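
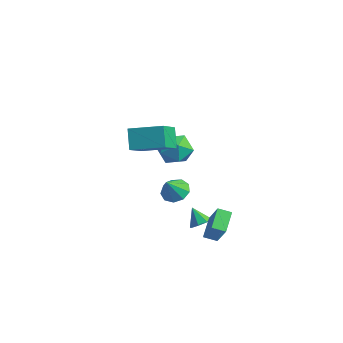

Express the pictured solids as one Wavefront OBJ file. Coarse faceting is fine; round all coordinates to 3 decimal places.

v 3.218 -0.893 -1.807
v 2.473 0.091 -1.126
v 2.226 -0.675 -3.207
v 1.481 0.31 -2.527
v 3.719 -0.33 -2.073
v 2.974 0.655 -1.393
v 2.727 -0.111 -3.474
v 1.982 0.873 -2.793
v -0.741 -2.492 2.691
v -1.441 -2.091 3.799
v 0.682 -1.253 3.142
v -0.017 -0.853 4.25
v 0.137 -3.887 3.75
v -0.562 -3.487 4.858
v 1.561 -2.649 4.201
v 0.861 -2.248 5.309
v -4.271 2.15 -1.016
v -3.682 2.914 -0.378
v -3.438 0.746 -0.102
v -2.849 1.51 0.536
v -3.992 1.399 0.675
v -4.507 2.267 0.111
v -2.613 1.393 -0.591
v -3.128 2.261 -1.155
v -2.658 2.446 -0.115
v -3.509 2.45 0.667
v -3.611 1.21 -1.147
v -4.462 1.214 -0.365
v 0.49 -1.207 -0.276
v 1.303 -1.276 -0.475
v 0.69 -1.953 0.796
v 1.221 -0.816 -0.14
v 0.797 -0.54 0.131
v 0.229 -0.576 0.213
v -0.217 -0.907 0.065
v -0.332 -1.379 -0.241
v -0.062 -1.771 -0.564
v 0.465 -1.899 -0.752
v 1.005 -1.703 -0.717
v 1.005 0.157 -3.175
v 1.384 0.636 -2.832
v 0.275 0.083 -2.265
v 0.994 0.856 -3.127
v 0.611 0.666 -3.45
v 0.459 0.179 -3.612
v 0.627 -0.321 -3.518
v 1.017 -0.541 -3.224
v 1.4 -0.351 -2.901
v 1.552 0.136 -2.739
f 2 4 1
f 5 2 1
f 1 4 3
f 3 5 1
f 2 8 4
f 6 2 5
f 6 8 2
f 4 8 3
f 7 5 3
f 3 8 7
f 7 6 5
f 8 6 7
f 10 12 9
f 13 10 9
f 9 12 11
f 11 13 9
f 10 16 12
f 14 10 13
f 14 16 10
f 12 16 11
f 15 13 11
f 11 16 15
f 15 14 13
f 16 14 15
f 17 28 22
f 17 22 18
f 17 18 24
f 17 24 27
f 17 27 28
f 18 22 26
f 22 28 21
f 28 27 19
f 27 24 23
f 24 18 25
f 20 26 21
f 20 21 19
f 20 19 23
f 20 23 25
f 20 25 26
f 21 26 22
f 19 21 28
f 23 19 27
f 25 23 24
f 26 25 18
f 30 29 32
f 30 32 31
f 32 29 33
f 32 33 31
f 33 29 34
f 33 34 31
f 34 29 35
f 34 35 31
f 35 29 36
f 35 36 31
f 36 29 37
f 36 37 31
f 37 29 38
f 37 38 31
f 38 29 39
f 38 39 31
f 39 29 30
f 39 30 31
f 41 40 43
f 41 43 42
f 43 40 44
f 43 44 42
f 44 40 45
f 44 45 42
f 45 40 46
f 45 46 42
f 46 40 47
f 46 47 42
f 47 40 48
f 47 48 42
f 48 40 49
f 48 49 42
f 49 40 41
f 49 41 42



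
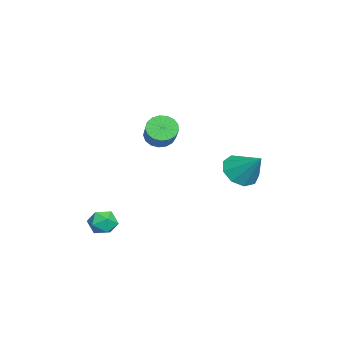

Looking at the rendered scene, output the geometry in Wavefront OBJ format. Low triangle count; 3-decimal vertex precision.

v -0.851 -1.586 2.714
v -0.46 -1.891 2.293
v 0.561 -1.679 3.085
v 0.171 -1.374 3.506
v -0.451 -1.594 2.201
v 0.57 -1.381 2.993
v -0.533 -1.295 2.227
v 0.488 -1.082 3.019
v -0.688 -1.063 2.364
v 0.333 -0.85 3.157
v -0.88 -0.95 2.582
v 0.141 -0.738 3.374
v -1.066 -0.984 2.83
v -0.044 -0.772 3.622
v -1.202 -1.155 3.051
v -0.18 -0.943 3.843
v -1.257 -1.425 3.195
v -0.236 -1.213 3.987
v -1.22 -1.732 3.229
v -0.198 -1.52 4.021
v -1.098 -2.006 3.144
v -0.076 -1.794 3.937
v -0.919 -2.183 2.962
v 0.102 -1.971 3.754
v -0.725 -2.224 2.722
v 0.297 -2.011 3.514
v -0.559 -2.118 2.481
v 0.462 -1.906 3.273
v -2.135 1.521 0.33
v -1.36 1.21 0.053
v -1.425 2.379 1.35
v -1.508 1.703 -0.26
v -1.949 2.111 -0.296
v -2.477 2.243 -0.039
v -2.845 2.037 0.39
v -2.881 1.59 0.792
v -2.568 1.11 0.977
v -2.052 0.823 0.86
v -1.575 0.862 0.495
v 0.759 -3.243 -1.309
v 1.221 -3.293 -1.781
v 1.359 -3.847 -0.659
v 1.821 -3.897 -1.131
v 1.715 -3.316 -0.83
v 1.344 -2.942 -1.233
v 1.236 -4.198 -1.207
v 0.865 -3.824 -1.61
v 1.516 -3.883 -1.718
v 1.812 -3.338 -1.485
v 0.768 -3.802 -0.955
v 1.064 -3.257 -0.722
f 2 1 5
f 2 5 3
f 3 5 6
f 3 6 4
f 5 1 7
f 5 7 6
f 6 7 8
f 6 8 4
f 7 1 9
f 7 9 8
f 8 9 10
f 8 10 4
f 9 1 11
f 9 11 10
f 10 11 12
f 10 12 4
f 11 1 13
f 11 13 12
f 12 13 14
f 12 14 4
f 13 1 15
f 13 15 14
f 14 15 16
f 14 16 4
f 15 1 17
f 15 17 16
f 16 17 18
f 16 18 4
f 17 1 19
f 17 19 18
f 18 19 20
f 18 20 4
f 19 1 21
f 19 21 20
f 20 21 22
f 20 22 4
f 21 1 23
f 21 23 22
f 22 23 24
f 22 24 4
f 23 1 25
f 23 25 24
f 24 25 26
f 24 26 4
f 25 1 27
f 25 27 26
f 26 27 28
f 26 28 4
f 27 1 2
f 27 2 28
f 28 2 3
f 28 3 4
f 30 29 32
f 30 32 31
f 32 29 33
f 32 33 31
f 33 29 34
f 33 34 31
f 34 29 35
f 34 35 31
f 35 29 36
f 35 36 31
f 36 29 37
f 36 37 31
f 37 29 38
f 37 38 31
f 38 29 39
f 38 39 31
f 39 29 30
f 39 30 31
f 40 51 45
f 40 45 41
f 40 41 47
f 40 47 50
f 40 50 51
f 41 45 49
f 45 51 44
f 51 50 42
f 50 47 46
f 47 41 48
f 43 49 44
f 43 44 42
f 43 42 46
f 43 46 48
f 43 48 49
f 44 49 45
f 42 44 51
f 46 42 50
f 48 46 47
f 49 48 41



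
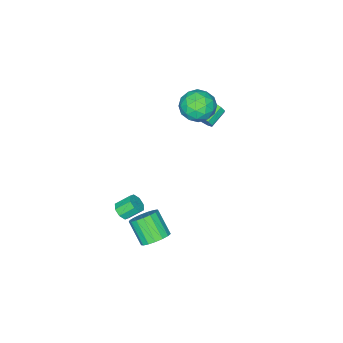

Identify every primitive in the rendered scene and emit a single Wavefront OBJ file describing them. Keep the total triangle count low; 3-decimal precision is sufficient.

v -3.378 -3.2 0.86
v -3.119 -3.509 1.395
v -4.244 -3.548 1.916
v -4.502 -3.24 1.38
v -3.107 -3.055 1.455
v -4.232 -3.094 1.976
v -3.222 -2.669 1.236
v -4.346 -2.708 1.757
v -3.409 -2.531 0.841
v -4.534 -2.571 1.362
v -3.582 -2.707 0.455
v -4.707 -2.746 0.976
v -3.659 -3.114 0.258
v -4.784 -3.153 0.779
v -3.605 -3.561 0.342
v -4.729 -3.6 0.863
v -3.444 -3.839 0.669
v -4.568 -3.878 1.19
v -3.252 -3.819 1.085
v -4.377 -3.858 1.605
v 2.826 -1.218 -4.21
v 3.726 -1.334 -4.132
v 3.473 -2.497 -2.933
v 2.574 -2.382 -3.01
v 3.636 -1.019 -3.846
v 3.383 -2.182 -2.646
v 3.361 -0.749 -3.642
v 3.108 -1.913 -2.443
v 2.964 -0.587 -3.569
v 2.711 -1.751 -2.369
v 2.535 -0.57 -3.642
v 2.282 -1.733 -2.443
v 2.172 -0.701 -3.846
v 1.92 -1.864 -2.646
v 1.96 -0.95 -4.132
v 1.707 -2.114 -2.933
v 1.946 -1.261 -4.437
v 1.694 -2.425 -3.238
v 2.134 -1.563 -4.69
v 1.881 -2.726 -3.49
v 2.48 -1.785 -4.832
v 2.228 -2.948 -3.633
v 2.906 -1.877 -4.832
v 2.653 -3.041 -3.633
v 3.313 -1.819 -4.69
v 3.061 -2.982 -3.49
v 3.609 -1.623 -4.437
v 3.356 -2.786 -3.238
v 4.134 -2.545 -1.349
v 4.649 -2.252 -1.169
v 4.062 -1.661 -0.451
v 3.546 -1.955 -0.631
v 4.431 -2.032 -1.528
v 3.843 -1.441 -0.81
v 4.039 -2.113 -1.783
v 3.451 -1.522 -1.065
v 3.702 -2.447 -1.783
v 3.115 -1.856 -1.065
v 3.618 -2.839 -1.529
v 3.031 -2.248 -0.811
v 3.837 -3.059 -1.17
v 3.249 -2.468 -0.452
v 4.229 -2.978 -0.915
v 3.641 -2.387 -0.197
v 4.565 -2.644 -0.915
v 3.978 -2.053 -0.197
v -2.642 -2.259 2.172
v -1.684 -2.796 2.5
v -3.596 -3.164 3.48
v -2.638 -3.701 3.808
v -2.758 -2.576 3.996
v -2.168 -2.018 3.187
v -3.112 -3.942 2.793
v -2.522 -3.384 1.984
v -1.974 -3.837 2.883
v -1.756 -2.992 3.627
v -3.524 -2.968 2.353
v -3.306 -2.123 3.097
v -2.079 -2.448 2.221
v -3.201 -3.512 3.759
v -3.271 -2.851 3.869
v -2.708 -3.166 4.062
v -2.364 -1.991 2.625
v -1.801 -2.306 2.818
v -2.432 -2.177 3.697
v -3.479 -3.654 3.162
v -2.916 -3.969 3.355
v -2.572 -2.794 1.918
v -2.009 -3.109 2.111
v -2.848 -3.783 2.283
v -1.687 -3.376 2.639
v -2.248 -3.907 3.408
v -2.526 -4.049 2.811
v -2.18 -3.721 2.336
v -1.558 -2.879 3.076
v -2.119 -3.411 3.845
v -2.189 -2.75 3.956
v -1.843 -2.422 3.48
v -1.729 -3.491 3.302
v -3.161 -2.549 2.135
v -3.722 -3.081 2.904
v -3.437 -3.538 2.5
v -3.091 -3.21 2.024
v -3.032 -2.053 2.572
v -3.593 -2.584 3.341
v -3.1 -2.239 3.644
v -2.754 -1.911 3.169
v -3.551 -2.469 2.678
f 2 1 5
f 2 5 3
f 3 5 6
f 3 6 4
f 5 1 7
f 5 7 6
f 6 7 8
f 6 8 4
f 7 1 9
f 7 9 8
f 8 9 10
f 8 10 4
f 9 1 11
f 9 11 10
f 10 11 12
f 10 12 4
f 11 1 13
f 11 13 12
f 12 13 14
f 12 14 4
f 13 1 15
f 13 15 14
f 14 15 16
f 14 16 4
f 15 1 17
f 15 17 16
f 16 17 18
f 16 18 4
f 17 1 19
f 17 19 18
f 18 19 20
f 18 20 4
f 19 1 2
f 19 2 20
f 20 2 3
f 20 3 4
f 22 21 25
f 22 25 23
f 23 25 26
f 23 26 24
f 25 21 27
f 25 27 26
f 26 27 28
f 26 28 24
f 27 21 29
f 27 29 28
f 28 29 30
f 28 30 24
f 29 21 31
f 29 31 30
f 30 31 32
f 30 32 24
f 31 21 33
f 31 33 32
f 32 33 34
f 32 34 24
f 33 21 35
f 33 35 34
f 34 35 36
f 34 36 24
f 35 21 37
f 35 37 36
f 36 37 38
f 36 38 24
f 37 21 39
f 37 39 38
f 38 39 40
f 38 40 24
f 39 21 41
f 39 41 40
f 40 41 42
f 40 42 24
f 41 21 43
f 41 43 42
f 42 43 44
f 42 44 24
f 43 21 45
f 43 45 44
f 44 45 46
f 44 46 24
f 45 21 47
f 45 47 46
f 46 47 48
f 46 48 24
f 47 21 22
f 47 22 48
f 48 22 23
f 48 23 24
f 50 49 53
f 50 53 51
f 51 53 54
f 51 54 52
f 53 49 55
f 53 55 54
f 54 55 56
f 54 56 52
f 55 49 57
f 55 57 56
f 56 57 58
f 56 58 52
f 57 49 59
f 57 59 58
f 58 59 60
f 58 60 52
f 59 49 61
f 59 61 60
f 60 61 62
f 60 62 52
f 61 49 63
f 61 63 62
f 62 63 64
f 62 64 52
f 63 49 65
f 63 65 64
f 64 65 66
f 64 66 52
f 65 49 50
f 65 50 66
f 66 50 51
f 66 51 52
f 67 104 83
f 104 78 107
f 83 107 72
f 104 107 83
f 67 83 79
f 83 72 84
f 79 84 68
f 83 84 79
f 67 79 88
f 79 68 89
f 88 89 74
f 79 89 88
f 67 88 100
f 88 74 103
f 100 103 77
f 88 103 100
f 67 100 104
f 100 77 108
f 104 108 78
f 100 108 104
f 68 84 95
f 84 72 98
f 95 98 76
f 84 98 95
f 72 107 85
f 107 78 106
f 85 106 71
f 107 106 85
f 78 108 105
f 108 77 101
f 105 101 69
f 108 101 105
f 77 103 102
f 103 74 90
f 102 90 73
f 103 90 102
f 74 89 94
f 89 68 91
f 94 91 75
f 89 91 94
f 70 96 82
f 96 76 97
f 82 97 71
f 96 97 82
f 70 82 80
f 82 71 81
f 80 81 69
f 82 81 80
f 70 80 87
f 80 69 86
f 87 86 73
f 80 86 87
f 70 87 92
f 87 73 93
f 92 93 75
f 87 93 92
f 70 92 96
f 92 75 99
f 96 99 76
f 92 99 96
f 71 97 85
f 97 76 98
f 85 98 72
f 97 98 85
f 69 81 105
f 81 71 106
f 105 106 78
f 81 106 105
f 73 86 102
f 86 69 101
f 102 101 77
f 86 101 102
f 75 93 94
f 93 73 90
f 94 90 74
f 93 90 94
f 76 99 95
f 99 75 91
f 95 91 68
f 99 91 95



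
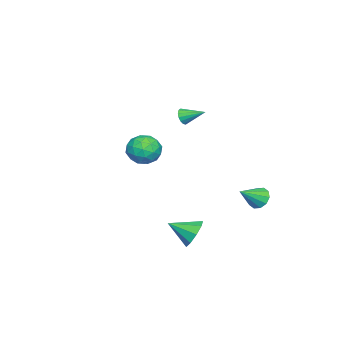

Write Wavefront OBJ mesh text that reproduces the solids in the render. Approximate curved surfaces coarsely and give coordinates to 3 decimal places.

v 3.574 1.272 -3.401
v 4.17 1.101 -4.011
v 3.886 0.068 -2.759
v 4.419 1.404 -3.564
v 4.272 1.646 -3.04
v 3.799 1.712 -2.686
v 3.22 1.573 -2.666
v 2.808 1.293 -2.991
v 2.754 1.003 -3.507
v 3.084 0.839 -3.975
v 3.643 0.877 -4.174
v -2.725 -3.103 -1.922
v -1.919 -3.416 -1.422
v -3.621 -4.224 -1.178
v -2.815 -4.537 -0.678
v -3.211 -3.642 -0.477
v -2.657 -2.949 -0.938
v -2.883 -4.691 -1.662
v -2.329 -3.998 -2.123
v -2.016 -4.397 -1.262
v -2.219 -3.749 -0.53
v -3.321 -3.891 -2.07
v -3.524 -3.243 -1.338
v -2.243 -3.161 -1.738
v -3.297 -4.479 -0.862
v -3.529 -3.952 -0.745
v -3.055 -4.136 -0.451
v -2.677 -2.887 -1.453
v -2.203 -3.071 -1.159
v -2.962 -3.203 -0.604
v -3.337 -4.569 -1.441
v -2.863 -4.753 -1.147
v -2.485 -3.504 -2.149
v -2.011 -3.688 -1.855
v -2.578 -4.437 -1.996
v -1.827 -3.922 -1.349
v -2.353 -4.58 -0.912
v -2.394 -4.671 -1.491
v -2.068 -4.264 -1.761
v -1.946 -3.541 -0.919
v -2.472 -4.199 -0.481
v -2.705 -3.673 -0.364
v -2.38 -3.266 -0.634
v -2.003 -4.117 -0.825
v -3.068 -3.441 -2.119
v -3.594 -4.099 -1.681
v -3.16 -4.374 -1.966
v -2.835 -3.967 -2.236
v -3.187 -3.06 -1.688
v -3.713 -3.718 -1.251
v -3.472 -3.376 -0.839
v -3.146 -2.969 -1.109
v -3.537 -3.523 -1.775
v -0.562 -0.859 2.337
v -0.207 -0.994 2.679
v -0.578 0.279 2.803
v -0.071 -0.906 2.47
v -0.067 -0.806 2.225
v -0.195 -0.721 2.011
v -0.421 -0.672 1.884
v -0.685 -0.674 1.879
v -0.916 -0.725 1.996
v -1.052 -0.812 2.205
v -1.056 -0.912 2.449
v -0.928 -0.998 2.664
v -0.702 -1.046 2.791
v -0.438 -1.045 2.796
v -2.655 2.384 -3.654
v -2.223 2.925 -3.758
v -1.625 1.716 -2.846
v -2.453 3.004 -3.4
v -2.76 2.846 -3.139
v -3.027 2.512 -3.075
v -3.152 2.129 -3.233
v -3.087 1.843 -3.551
v -2.857 1.764 -3.909
v -2.55 1.922 -4.17
v -2.283 2.256 -4.233
v -2.158 2.64 -4.076
f 2 1 4
f 2 4 3
f 4 1 5
f 4 5 3
f 5 1 6
f 5 6 3
f 6 1 7
f 6 7 3
f 7 1 8
f 7 8 3
f 8 1 9
f 8 9 3
f 9 1 10
f 9 10 3
f 10 1 11
f 10 11 3
f 11 1 2
f 11 2 3
f 12 49 28
f 49 23 52
f 28 52 17
f 49 52 28
f 12 28 24
f 28 17 29
f 24 29 13
f 28 29 24
f 12 24 33
f 24 13 34
f 33 34 19
f 24 34 33
f 12 33 45
f 33 19 48
f 45 48 22
f 33 48 45
f 12 45 49
f 45 22 53
f 49 53 23
f 45 53 49
f 13 29 40
f 29 17 43
f 40 43 21
f 29 43 40
f 17 52 30
f 52 23 51
f 30 51 16
f 52 51 30
f 23 53 50
f 53 22 46
f 50 46 14
f 53 46 50
f 22 48 47
f 48 19 35
f 47 35 18
f 48 35 47
f 19 34 39
f 34 13 36
f 39 36 20
f 34 36 39
f 15 41 27
f 41 21 42
f 27 42 16
f 41 42 27
f 15 27 25
f 27 16 26
f 25 26 14
f 27 26 25
f 15 25 32
f 25 14 31
f 32 31 18
f 25 31 32
f 15 32 37
f 32 18 38
f 37 38 20
f 32 38 37
f 15 37 41
f 37 20 44
f 41 44 21
f 37 44 41
f 16 42 30
f 42 21 43
f 30 43 17
f 42 43 30
f 14 26 50
f 26 16 51
f 50 51 23
f 26 51 50
f 18 31 47
f 31 14 46
f 47 46 22
f 31 46 47
f 20 38 39
f 38 18 35
f 39 35 19
f 38 35 39
f 21 44 40
f 44 20 36
f 40 36 13
f 44 36 40
f 55 54 57
f 55 57 56
f 57 54 58
f 57 58 56
f 58 54 59
f 58 59 56
f 59 54 60
f 59 60 56
f 60 54 61
f 60 61 56
f 61 54 62
f 61 62 56
f 62 54 63
f 62 63 56
f 63 54 64
f 63 64 56
f 64 54 65
f 64 65 56
f 65 54 66
f 65 66 56
f 66 54 67
f 66 67 56
f 67 54 55
f 67 55 56
f 69 68 71
f 69 71 70
f 71 68 72
f 71 72 70
f 72 68 73
f 72 73 70
f 73 68 74
f 73 74 70
f 74 68 75
f 74 75 70
f 75 68 76
f 75 76 70
f 76 68 77
f 76 77 70
f 77 68 78
f 77 78 70
f 78 68 79
f 78 79 70
f 79 68 69
f 79 69 70



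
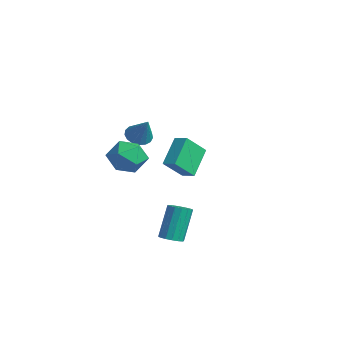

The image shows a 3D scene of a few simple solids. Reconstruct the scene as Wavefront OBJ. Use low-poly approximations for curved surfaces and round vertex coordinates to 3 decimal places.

v 3.656 -2.876 -3.569
v 4.327 -2.782 -3.437
v 3.835 -1.989 -1.5
v 3.164 -2.084 -1.631
v 4.218 -2.477 -3.589
v 3.727 -1.685 -1.652
v 3.96 -2.279 -3.736
v 3.468 -1.487 -1.798
v 3.619 -2.242 -3.837
v 3.127 -1.449 -1.9
v 3.289 -2.374 -3.867
v 2.797 -1.582 -1.93
v 3.057 -2.641 -3.817
v 2.565 -1.849 -1.88
v 2.985 -2.971 -3.7
v 2.493 -2.178 -1.763
v 3.093 -3.275 -3.548
v 2.602 -2.483 -1.611
v 3.352 -3.473 -3.402
v 2.86 -2.681 -1.464
v 3.693 -3.511 -3.3
v 3.201 -2.718 -1.363
v 4.023 -3.378 -3.27
v 3.531 -2.586 -1.333
v 4.255 -3.111 -3.32
v 3.763 -2.319 -1.383
v -1.951 -2.008 1.626
v -1.308 -1.908 1.144
v -0.889 -1.952 3.054
v -1.426 -1.546 1.218
v -1.665 -1.29 1.385
v -1.969 -1.198 1.608
v -2.269 -1.293 1.835
v -2.496 -1.551 2.014
v -2.598 -1.913 2.104
v -2.552 -2.298 2.085
v -2.369 -2.616 1.961
v -2.09 -2.795 1.76
v -1.779 -2.793 1.529
v -1.507 -2.612 1.32
v -1.337 -2.292 1.181
v -3.668 0.309 -1.832
v -4.646 1.565 -0.462
v -3.814 1.623 -3.14
v -4.792 2.879 -1.77
v -2.848 0.661 -1.57
v -3.826 1.917 -0.2
v -2.994 1.975 -2.878
v -3.972 3.231 -1.508
v -1.686 -3.381 0.954
v -1.09 -2.589 0.226
v 0.05 -4.191 1.494
v 0.646 -3.399 0.766
v 0.082 -2.996 1.782
v -0.991 -2.495 1.449
v -0.049 -4.285 0.271
v -1.122 -3.784 -0.062
v -0.078 -3.147 -0.196
v 0.003 -2.35 0.738
v -1.043 -4.43 0.982
v -0.962 -3.633 1.916
f 2 1 5
f 2 5 3
f 3 5 6
f 3 6 4
f 5 1 7
f 5 7 6
f 6 7 8
f 6 8 4
f 7 1 9
f 7 9 8
f 8 9 10
f 8 10 4
f 9 1 11
f 9 11 10
f 10 11 12
f 10 12 4
f 11 1 13
f 11 13 12
f 12 13 14
f 12 14 4
f 13 1 15
f 13 15 14
f 14 15 16
f 14 16 4
f 15 1 17
f 15 17 16
f 16 17 18
f 16 18 4
f 17 1 19
f 17 19 18
f 18 19 20
f 18 20 4
f 19 1 21
f 19 21 20
f 20 21 22
f 20 22 4
f 21 1 23
f 21 23 22
f 22 23 24
f 22 24 4
f 23 1 25
f 23 25 24
f 24 25 26
f 24 26 4
f 25 1 2
f 25 2 26
f 26 2 3
f 26 3 4
f 28 27 30
f 28 30 29
f 30 27 31
f 30 31 29
f 31 27 32
f 31 32 29
f 32 27 33
f 32 33 29
f 33 27 34
f 33 34 29
f 34 27 35
f 34 35 29
f 35 27 36
f 35 36 29
f 36 27 37
f 36 37 29
f 37 27 38
f 37 38 29
f 38 27 39
f 38 39 29
f 39 27 40
f 39 40 29
f 40 27 41
f 40 41 29
f 41 27 28
f 41 28 29
f 43 45 42
f 46 43 42
f 42 45 44
f 44 46 42
f 43 49 45
f 47 43 46
f 47 49 43
f 45 49 44
f 48 46 44
f 44 49 48
f 48 47 46
f 49 47 48
f 50 61 55
f 50 55 51
f 50 51 57
f 50 57 60
f 50 60 61
f 51 55 59
f 55 61 54
f 61 60 52
f 60 57 56
f 57 51 58
f 53 59 54
f 53 54 52
f 53 52 56
f 53 56 58
f 53 58 59
f 54 59 55
f 52 54 61
f 56 52 60
f 58 56 57
f 59 58 51



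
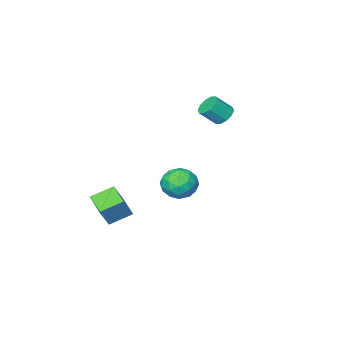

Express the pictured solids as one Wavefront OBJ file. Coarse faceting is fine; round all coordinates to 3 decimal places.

v -2.458 -0.366 3.393
v -1.868 0.036 3.011
v -0.932 -0.392 4.004
v -1.522 -0.794 4.387
v -2.077 0.347 3.342
v -1.142 -0.081 4.335
v -2.432 0.386 3.693
v -1.497 -0.042 4.686
v -2.797 0.138 3.929
v -1.861 -0.29 4.923
v -3.032 -0.303 3.961
v -2.096 -0.731 4.955
v -3.048 -0.768 3.776
v -2.112 -1.196 4.769
v -2.838 -1.079 3.445
v -1.903 -1.507 4.438
v -2.483 -1.118 3.094
v -1.548 -1.546 4.087
v -2.119 -0.87 2.857
v -1.183 -1.298 3.851
v -1.884 -0.429 2.825
v -0.948 -0.857 3.819
v 3.77 -4.641 -4.511
v 2.407 -4.068 -3.802
v 4.173 -3.057 -5.015
v 2.809 -2.485 -4.306
v 4.631 -4.395 -3.054
v 3.267 -3.823 -2.345
v 5.033 -2.812 -3.558
v 3.67 -2.239 -2.849
v 1.93 1.931 0.471
v 2.362 2.422 -0.521
v 3.578 2.318 1.381
v 4.01 2.809 0.389
v 3.13 3.343 0.981
v 2.111 3.104 0.419
v 3.829 1.636 0.441
v 2.81 1.397 -0.121
v 3.536 2.24 -0.539
v 3.103 3.295 -0.206
v 2.837 1.445 1.066
v 2.404 2.5 1.399
v 2.001 2.142 -0.105
v 3.939 2.598 0.965
v 3.421 2.912 1.313
v 3.675 3.2 0.73
v 1.854 2.543 0.448
v 2.107 2.832 -0.135
v 2.559 3.374 0.748
v 3.833 1.908 0.995
v 4.086 2.197 0.412
v 2.265 1.54 0.13
v 2.519 1.828 -0.453
v 3.381 1.366 0.112
v 2.945 2.324 -0.699
v 3.914 2.551 -0.164
v 3.807 1.862 -0.133
v 3.209 1.721 -0.464
v 2.691 2.944 -0.503
v 3.66 3.172 0.032
v 3.142 3.486 0.38
v 2.543 3.345 0.05
v 3.381 2.837 -0.513
v 2.28 1.568 0.828
v 3.249 1.796 1.363
v 3.397 1.395 0.81
v 2.798 1.254 0.48
v 2.026 2.189 1.024
v 2.995 2.416 1.559
v 2.731 3.019 1.324
v 2.133 2.878 0.993
v 2.559 1.903 1.373
f 2 1 5
f 2 5 3
f 3 5 6
f 3 6 4
f 5 1 7
f 5 7 6
f 6 7 8
f 6 8 4
f 7 1 9
f 7 9 8
f 8 9 10
f 8 10 4
f 9 1 11
f 9 11 10
f 10 11 12
f 10 12 4
f 11 1 13
f 11 13 12
f 12 13 14
f 12 14 4
f 13 1 15
f 13 15 14
f 14 15 16
f 14 16 4
f 15 1 17
f 15 17 16
f 16 17 18
f 16 18 4
f 17 1 19
f 17 19 18
f 18 19 20
f 18 20 4
f 19 1 21
f 19 21 20
f 20 21 22
f 20 22 4
f 21 1 2
f 21 2 22
f 22 2 3
f 22 3 4
f 24 26 23
f 27 24 23
f 23 26 25
f 25 27 23
f 24 30 26
f 28 24 27
f 28 30 24
f 26 30 25
f 29 27 25
f 25 30 29
f 29 28 27
f 30 28 29
f 31 68 47
f 68 42 71
f 47 71 36
f 68 71 47
f 31 47 43
f 47 36 48
f 43 48 32
f 47 48 43
f 31 43 52
f 43 32 53
f 52 53 38
f 43 53 52
f 31 52 64
f 52 38 67
f 64 67 41
f 52 67 64
f 31 64 68
f 64 41 72
f 68 72 42
f 64 72 68
f 32 48 59
f 48 36 62
f 59 62 40
f 48 62 59
f 36 71 49
f 71 42 70
f 49 70 35
f 71 70 49
f 42 72 69
f 72 41 65
f 69 65 33
f 72 65 69
f 41 67 66
f 67 38 54
f 66 54 37
f 67 54 66
f 38 53 58
f 53 32 55
f 58 55 39
f 53 55 58
f 34 60 46
f 60 40 61
f 46 61 35
f 60 61 46
f 34 46 44
f 46 35 45
f 44 45 33
f 46 45 44
f 34 44 51
f 44 33 50
f 51 50 37
f 44 50 51
f 34 51 56
f 51 37 57
f 56 57 39
f 51 57 56
f 34 56 60
f 56 39 63
f 60 63 40
f 56 63 60
f 35 61 49
f 61 40 62
f 49 62 36
f 61 62 49
f 33 45 69
f 45 35 70
f 69 70 42
f 45 70 69
f 37 50 66
f 50 33 65
f 66 65 41
f 50 65 66
f 39 57 58
f 57 37 54
f 58 54 38
f 57 54 58
f 40 63 59
f 63 39 55
f 59 55 32
f 63 55 59



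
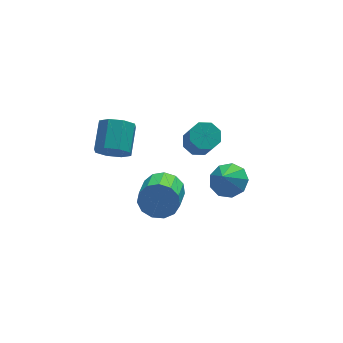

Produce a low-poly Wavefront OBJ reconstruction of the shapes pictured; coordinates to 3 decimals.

v 3.5 2.932 -4.239
v 4.411 3.114 -3.688
v 2.94 2.408 -3.141
v 3.963 3.7 -3.636
v 3.299 3.926 -3.867
v 2.729 3.688 -4.272
v 2.52 3.096 -4.661
v 2.769 2.427 -4.853
v 3.361 1.995 -4.758
v 4.018 2.002 -4.42
v 4.432 2.444 -3.997
v -3.183 1.435 1.96
v -2.679 1.676 1.167
v -2.013 3.047 2.007
v -2.517 2.805 2.8
v -3.351 1.992 1.184
v -2.685 3.363 2.024
v -3.924 1.982 1.655
v -3.258 3.352 2.496
v -4.063 1.651 2.305
v -3.397 3.021 3.146
v -3.687 1.193 2.753
v -3.021 2.564 3.593
v -3.015 0.877 2.736
v -2.349 2.248 3.576
v -2.442 0.888 2.264
v -1.776 2.258 3.105
v -2.303 1.219 1.614
v -1.637 2.589 2.455
v -0.559 1.437 -2.081
v 0.109 1.502 -1.209
v -0.592 0.128 -0.568
v -1.261 0.063 -1.439
v -0.398 1.828 -1.065
v -1.099 0.455 -0.424
v -0.956 2.03 -1.243
v -1.657 0.657 -0.602
v -1.388 2.044 -1.687
v -2.09 0.67 -1.046
v -1.557 1.865 -2.256
v -2.259 0.491 -1.615
v -1.409 1.55 -2.769
v -2.111 0.176 -2.128
v -0.992 1.199 -3.064
v -1.693 -0.174 -2.423
v -0.437 0.923 -3.046
v -1.138 -0.45 -2.405
v 0.079 0.811 -2.721
v -0.622 -0.562 -2.08
v 0.393 0.897 -2.194
v -0.309 -0.476 -1.553
v 0.404 1.155 -1.63
v -0.298 -0.218 -0.989
v 1.654 2.53 0.218
v 2.337 2.106 -0.086
v 2.389 1.185 1.318
v 1.706 1.61 1.622
v 2.506 2.641 0.259
v 2.558 1.72 1.663
v 2.175 3.111 0.579
v 2.227 2.19 1.984
v 1.54 3.241 0.688
v 1.591 2.32 2.092
v 0.971 2.955 0.522
v 1.023 2.034 1.926
v 0.802 2.42 0.177
v 0.854 1.499 1.581
v 1.133 1.95 -0.144
v 1.185 1.029 1.261
v 1.769 1.82 -0.252
v 1.82 0.899 1.152
f 2 1 4
f 2 4 3
f 4 1 5
f 4 5 3
f 5 1 6
f 5 6 3
f 6 1 7
f 6 7 3
f 7 1 8
f 7 8 3
f 8 1 9
f 8 9 3
f 9 1 10
f 9 10 3
f 10 1 11
f 10 11 3
f 11 1 2
f 11 2 3
f 13 12 16
f 13 16 14
f 14 16 17
f 14 17 15
f 16 12 18
f 16 18 17
f 17 18 19
f 17 19 15
f 18 12 20
f 18 20 19
f 19 20 21
f 19 21 15
f 20 12 22
f 20 22 21
f 21 22 23
f 21 23 15
f 22 12 24
f 22 24 23
f 23 24 25
f 23 25 15
f 24 12 26
f 24 26 25
f 25 26 27
f 25 27 15
f 26 12 28
f 26 28 27
f 27 28 29
f 27 29 15
f 28 12 13
f 28 13 29
f 29 13 14
f 29 14 15
f 31 30 34
f 31 34 32
f 32 34 35
f 32 35 33
f 34 30 36
f 34 36 35
f 35 36 37
f 35 37 33
f 36 30 38
f 36 38 37
f 37 38 39
f 37 39 33
f 38 30 40
f 38 40 39
f 39 40 41
f 39 41 33
f 40 30 42
f 40 42 41
f 41 42 43
f 41 43 33
f 42 30 44
f 42 44 43
f 43 44 45
f 43 45 33
f 44 30 46
f 44 46 45
f 45 46 47
f 45 47 33
f 46 30 48
f 46 48 47
f 47 48 49
f 47 49 33
f 48 30 50
f 48 50 49
f 49 50 51
f 49 51 33
f 50 30 52
f 50 52 51
f 51 52 53
f 51 53 33
f 52 30 31
f 52 31 53
f 53 31 32
f 53 32 33
f 55 54 58
f 55 58 56
f 56 58 59
f 56 59 57
f 58 54 60
f 58 60 59
f 59 60 61
f 59 61 57
f 60 54 62
f 60 62 61
f 61 62 63
f 61 63 57
f 62 54 64
f 62 64 63
f 63 64 65
f 63 65 57
f 64 54 66
f 64 66 65
f 65 66 67
f 65 67 57
f 66 54 68
f 66 68 67
f 67 68 69
f 67 69 57
f 68 54 70
f 68 70 69
f 69 70 71
f 69 71 57
f 70 54 55
f 70 55 71
f 71 55 56
f 71 56 57



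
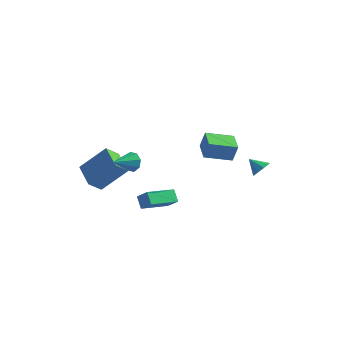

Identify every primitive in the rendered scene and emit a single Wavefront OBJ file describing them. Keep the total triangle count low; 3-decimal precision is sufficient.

v -0.188 3.995 1.757
v 0.123 4.066 2.893
v 1.177 5.015 1.319
v 1.488 5.087 2.455
v 0.632 2.833 1.605
v 0.943 2.905 2.741
v 1.997 3.854 1.167
v 2.308 3.925 2.303
v -0.682 -2.381 -0.198
v -1.149 -1.969 0.438
v 0.162 -0.748 -0.637
v -0.305 -0.336 -0.001
v 0.065 -2.584 0.481
v -0.402 -2.172 1.117
v 0.909 -0.951 0.042
v 0.442 -0.539 0.678
v -1.36 -2.11 3.275
v -1.065 -2.441 2.733
v -1.88 -3.41 3.785
v -0.737 -2.406 3.155
v -0.774 -2.199 3.647
v -1.154 -1.939 3.922
v -1.654 -1.78 3.817
v -1.983 -1.814 3.395
v -1.946 -2.022 2.903
v -1.566 -2.281 2.628
v -3.288 -2.216 0.545
v -3.684 -2.976 1.298
v -4.499 -1.109 1.025
v -4.895 -1.868 1.777
v -1.985 -1.432 2.023
v -2.381 -2.191 2.775
v -3.196 -0.324 2.502
v -3.592 -1.084 3.255
v 4.227 2.979 1.465
v 4.54 2.574 1.898
v 3.413 3.021 2.095
v 4.637 3.012 1.994
v 4.543 3.434 1.843
v 4.3 3.643 1.515
v 4.024 3.541 1.164
v 3.842 3.176 0.954
v 3.841 2.719 0.983
v 4.02 2.383 1.238
v 4.297 2.326 1.6
f 2 4 1
f 5 2 1
f 1 4 3
f 3 5 1
f 2 8 4
f 6 2 5
f 6 8 2
f 4 8 3
f 7 5 3
f 3 8 7
f 7 6 5
f 8 6 7
f 10 12 9
f 13 10 9
f 9 12 11
f 11 13 9
f 10 16 12
f 14 10 13
f 14 16 10
f 12 16 11
f 15 13 11
f 11 16 15
f 15 14 13
f 16 14 15
f 18 17 20
f 18 20 19
f 20 17 21
f 20 21 19
f 21 17 22
f 21 22 19
f 22 17 23
f 22 23 19
f 23 17 24
f 23 24 19
f 24 17 25
f 24 25 19
f 25 17 26
f 25 26 19
f 26 17 18
f 26 18 19
f 28 30 27
f 31 28 27
f 27 30 29
f 29 31 27
f 28 34 30
f 32 28 31
f 32 34 28
f 30 34 29
f 33 31 29
f 29 34 33
f 33 32 31
f 34 32 33
f 36 35 38
f 36 38 37
f 38 35 39
f 38 39 37
f 39 35 40
f 39 40 37
f 40 35 41
f 40 41 37
f 41 35 42
f 41 42 37
f 42 35 43
f 42 43 37
f 43 35 44
f 43 44 37
f 44 35 45
f 44 45 37
f 45 35 36
f 45 36 37



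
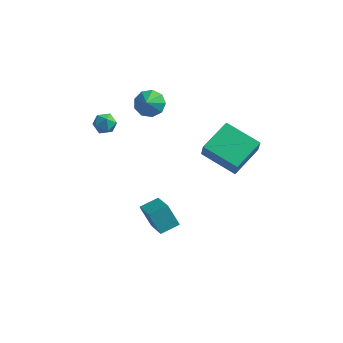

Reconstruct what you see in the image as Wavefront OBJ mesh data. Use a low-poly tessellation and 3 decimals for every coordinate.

v -4.281 -1.536 2.603
v -3.799 -1.598 3.038
v -4.041 -2.482 2.202
v -3.559 -2.544 2.637
v -4.18 -2.561 2.834
v -4.329 -1.976 3.082
v -3.511 -2.104 2.158
v -3.66 -1.519 2.406
v -3.324 -1.949 2.763
v -3.737 -2.231 3.181
v -4.103 -1.849 2.059
v -4.516 -2.131 2.477
v -2.732 1.03 1.909
v -2.012 0.818 1.605
v -2.648 0.31 2.611
v -1.946 1.206 1.995
v -2.249 1.512 2.345
v -2.777 1.592 2.49
v -3.285 1.409 2.364
v -3.534 1.049 2.024
v -3.407 0.68 1.63
v -2.965 0.475 1.367
v -2.414 0.529 1.357
v 0.978 -2.046 1.746
v 1.174 -2.391 2.664
v 1.578 -0.32 2.267
v 1.774 -0.664 3.185
v 2.826 -2.516 1.175
v 3.022 -2.86 2.093
v 3.426 -0.789 1.696
v 3.622 -1.134 2.614
v -0.126 -4.764 -2.386
v -0.821 -4.484 -1.373
v -1.133 -3.309 -3.479
v -1.827 -3.029 -2.466
v 0.587 -4.051 -2.094
v -0.107 -3.771 -1.081
v -0.419 -2.596 -3.187
v -1.114 -2.316 -2.174
f 1 12 6
f 1 6 2
f 1 2 8
f 1 8 11
f 1 11 12
f 2 6 10
f 6 12 5
f 12 11 3
f 11 8 7
f 8 2 9
f 4 10 5
f 4 5 3
f 4 3 7
f 4 7 9
f 4 9 10
f 5 10 6
f 3 5 12
f 7 3 11
f 9 7 8
f 10 9 2
f 14 13 16
f 14 16 15
f 16 13 17
f 16 17 15
f 17 13 18
f 17 18 15
f 18 13 19
f 18 19 15
f 19 13 20
f 19 20 15
f 20 13 21
f 20 21 15
f 21 13 22
f 21 22 15
f 22 13 23
f 22 23 15
f 23 13 14
f 23 14 15
f 25 27 24
f 28 25 24
f 24 27 26
f 26 28 24
f 25 31 27
f 29 25 28
f 29 31 25
f 27 31 26
f 30 28 26
f 26 31 30
f 30 29 28
f 31 29 30
f 33 35 32
f 36 33 32
f 32 35 34
f 34 36 32
f 33 39 35
f 37 33 36
f 37 39 33
f 35 39 34
f 38 36 34
f 34 39 38
f 38 37 36
f 39 37 38



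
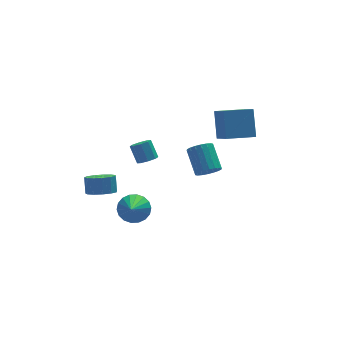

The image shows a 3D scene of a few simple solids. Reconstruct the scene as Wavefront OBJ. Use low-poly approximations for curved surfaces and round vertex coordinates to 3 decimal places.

v -3.6 -2.529 0.938
v -3.299 -2.069 1.625
v -4.16 -3.871 2.082
v -3.668 -1.944 1.592
v -4.024 -1.934 1.429
v -4.296 -2.042 1.169
v -4.431 -2.247 0.863
v -4.4 -2.507 0.572
v -4.212 -2.772 0.354
v -3.902 -2.988 0.251
v -3.533 -3.114 0.284
v -3.177 -3.123 0.447
v -2.904 -3.015 0.707
v -2.77 -2.811 1.013
v -2.8 -2.55 1.304
v -2.989 -2.286 1.523
v -1.278 2.632 0.291
v -0.787 2.956 0.173
v -0.992 3.613 1.131
v -1.482 3.288 1.249
v -1.164 3.129 -0.026
v -1.368 3.785 0.933
v -1.607 3.01 -0.039
v -1.812 3.666 0.92
v -1.858 2.669 0.141
v -2.062 3.326 1.1
v -1.768 2.307 0.409
v -1.973 2.964 1.367
v -1.392 2.135 0.607
v -1.596 2.791 1.566
v -0.948 2.254 0.62
v -1.153 2.91 1.579
v -0.698 2.594 0.44
v -0.902 3.251 1.399
v -3.611 3.664 -2.656
v -2.745 3.624 -2.728
v -2.643 4.176 -1.816
v -3.509 4.216 -1.744
v -2.884 4.033 -2.96
v -2.783 4.585 -2.048
v -3.254 4.325 -3.095
v -3.153 4.876 -2.184
v -3.737 4.407 -3.091
v -3.636 4.958 -2.18
v -4.18 4.253 -2.949
v -4.079 4.804 -2.037
v -4.443 3.912 -2.713
v -4.341 4.464 -1.802
v -4.441 3.493 -2.46
v -4.339 4.044 -1.548
v -4.175 3.128 -2.268
v -4.074 3.679 -1.357
v -3.731 2.933 -2.2
v -3.629 3.485 -1.288
v -3.248 2.97 -2.276
v -3.147 3.522 -1.365
v -2.88 3.228 -2.473
v -2.779 3.78 -1.562
v 1.891 0.535 2.859
v 1.912 -0.842 3.839
v 2.088 1.551 4.283
v 2.11 0.174 5.262
v 3.51 0.446 2.698
v 3.532 -0.931 3.677
v 3.708 1.462 4.121
v 3.729 0.085 5.101
v 2.214 2.72 -1.622
v 2.644 3.12 -2.104
v 2.596 4.48 -1.021
v 2.166 4.08 -0.538
v 2.33 3.19 -2.207
v 2.281 4.551 -1.124
v 1.993 3.168 -2.194
v 1.944 4.528 -1.111
v 1.699 3.057 -2.068
v 1.651 4.417 -0.984
v 1.508 2.879 -1.853
v 1.459 4.239 -0.769
v 1.456 2.669 -1.593
v 1.408 4.03 -0.509
v 1.555 2.47 -1.338
v 1.507 3.83 -0.254
v 1.784 2.32 -1.139
v 1.736 3.68 -0.056
v 2.099 2.249 -1.036
v 2.05 3.61 0.047
v 2.436 2.272 -1.049
v 2.387 3.632 0.034
v 2.729 2.383 -1.176
v 2.681 3.743 -0.092
v 2.921 2.561 -1.391
v 2.872 3.921 -0.307
v 2.972 2.77 -1.651
v 2.924 4.131 -0.567
v 2.873 2.97 -1.906
v 2.825 4.33 -0.822
f 2 1 4
f 2 4 3
f 4 1 5
f 4 5 3
f 5 1 6
f 5 6 3
f 6 1 7
f 6 7 3
f 7 1 8
f 7 8 3
f 8 1 9
f 8 9 3
f 9 1 10
f 9 10 3
f 10 1 11
f 10 11 3
f 11 1 12
f 11 12 3
f 12 1 13
f 12 13 3
f 13 1 14
f 13 14 3
f 14 1 15
f 14 15 3
f 15 1 16
f 15 16 3
f 16 1 2
f 16 2 3
f 18 17 21
f 18 21 19
f 19 21 22
f 19 22 20
f 21 17 23
f 21 23 22
f 22 23 24
f 22 24 20
f 23 17 25
f 23 25 24
f 24 25 26
f 24 26 20
f 25 17 27
f 25 27 26
f 26 27 28
f 26 28 20
f 27 17 29
f 27 29 28
f 28 29 30
f 28 30 20
f 29 17 31
f 29 31 30
f 30 31 32
f 30 32 20
f 31 17 33
f 31 33 32
f 32 33 34
f 32 34 20
f 33 17 18
f 33 18 34
f 34 18 19
f 34 19 20
f 36 35 39
f 36 39 37
f 37 39 40
f 37 40 38
f 39 35 41
f 39 41 40
f 40 41 42
f 40 42 38
f 41 35 43
f 41 43 42
f 42 43 44
f 42 44 38
f 43 35 45
f 43 45 44
f 44 45 46
f 44 46 38
f 45 35 47
f 45 47 46
f 46 47 48
f 46 48 38
f 47 35 49
f 47 49 48
f 48 49 50
f 48 50 38
f 49 35 51
f 49 51 50
f 50 51 52
f 50 52 38
f 51 35 53
f 51 53 52
f 52 53 54
f 52 54 38
f 53 35 55
f 53 55 54
f 54 55 56
f 54 56 38
f 55 35 57
f 55 57 56
f 56 57 58
f 56 58 38
f 57 35 36
f 57 36 58
f 58 36 37
f 58 37 38
f 60 62 59
f 63 60 59
f 59 62 61
f 61 63 59
f 60 66 62
f 64 60 63
f 64 66 60
f 62 66 61
f 65 63 61
f 61 66 65
f 65 64 63
f 66 64 65
f 68 67 71
f 68 71 69
f 69 71 72
f 69 72 70
f 71 67 73
f 71 73 72
f 72 73 74
f 72 74 70
f 73 67 75
f 73 75 74
f 74 75 76
f 74 76 70
f 75 67 77
f 75 77 76
f 76 77 78
f 76 78 70
f 77 67 79
f 77 79 78
f 78 79 80
f 78 80 70
f 79 67 81
f 79 81 80
f 80 81 82
f 80 82 70
f 81 67 83
f 81 83 82
f 82 83 84
f 82 84 70
f 83 67 85
f 83 85 84
f 84 85 86
f 84 86 70
f 85 67 87
f 85 87 86
f 86 87 88
f 86 88 70
f 87 67 89
f 87 89 88
f 88 89 90
f 88 90 70
f 89 67 91
f 89 91 90
f 90 91 92
f 90 92 70
f 91 67 93
f 91 93 92
f 92 93 94
f 92 94 70
f 93 67 95
f 93 95 94
f 94 95 96
f 94 96 70
f 95 67 68
f 95 68 96
f 96 68 69
f 96 69 70



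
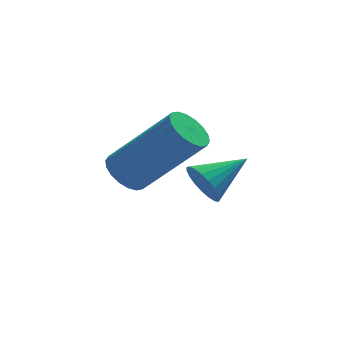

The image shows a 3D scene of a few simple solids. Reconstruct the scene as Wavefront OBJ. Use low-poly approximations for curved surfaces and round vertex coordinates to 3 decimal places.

v 3.395 -1.853 -0.862
v 3.665 -2.11 -1.279
v 4.425 -1.487 -0.418
v 3.629 -1.899 -1.368
v 3.552 -1.679 -1.37
v 3.448 -1.489 -1.284
v 3.334 -1.362 -1.125
v 3.231 -1.32 -0.921
v 3.157 -1.37 -0.706
v 3.123 -1.504 -0.518
v 3.137 -1.697 -0.39
v 3.195 -1.918 -0.343
v 3.287 -2.127 -0.386
v 3.398 -2.289 -0.511
v 3.509 -2.375 -0.697
v 3.6 -2.371 -0.911
v 3.655 -2.278 -1.117
v 2.219 0.631 -1.766
v 2.648 0.566 -2.165
v 3.971 0.024 -0.653
v 3.541 0.089 -0.254
v 2.671 0.818 -2.095
v 3.994 0.276 -0.583
v 2.605 1.033 -1.959
v 3.927 0.491 -0.448
v 2.462 1.168 -1.786
v 3.784 0.627 -0.274
v 2.27 1.197 -1.608
v 3.593 0.656 -0.097
v 2.069 1.114 -1.462
v 3.391 0.572 0.05
v 1.897 0.935 -1.376
v 3.22 0.393 0.136
v 1.789 0.696 -1.367
v 3.112 0.154 0.145
v 1.766 0.444 -1.437
v 3.089 -0.098 0.075
v 1.833 0.229 -1.572
v 3.155 -0.313 -0.061
v 1.976 0.093 -1.746
v 3.298 -0.448 -0.234
v 2.167 0.064 -1.923
v 3.49 -0.477 -0.412
v 2.369 0.148 -2.07
v 3.691 -0.394 -0.558
v 2.54 0.327 -2.156
v 3.863 -0.215 -0.644
f 2 1 4
f 2 4 3
f 4 1 5
f 4 5 3
f 5 1 6
f 5 6 3
f 6 1 7
f 6 7 3
f 7 1 8
f 7 8 3
f 8 1 9
f 8 9 3
f 9 1 10
f 9 10 3
f 10 1 11
f 10 11 3
f 11 1 12
f 11 12 3
f 12 1 13
f 12 13 3
f 13 1 14
f 13 14 3
f 14 1 15
f 14 15 3
f 15 1 16
f 15 16 3
f 16 1 17
f 16 17 3
f 17 1 2
f 17 2 3
f 19 18 22
f 19 22 20
f 20 22 23
f 20 23 21
f 22 18 24
f 22 24 23
f 23 24 25
f 23 25 21
f 24 18 26
f 24 26 25
f 25 26 27
f 25 27 21
f 26 18 28
f 26 28 27
f 27 28 29
f 27 29 21
f 28 18 30
f 28 30 29
f 29 30 31
f 29 31 21
f 30 18 32
f 30 32 31
f 31 32 33
f 31 33 21
f 32 18 34
f 32 34 33
f 33 34 35
f 33 35 21
f 34 18 36
f 34 36 35
f 35 36 37
f 35 37 21
f 36 18 38
f 36 38 37
f 37 38 39
f 37 39 21
f 38 18 40
f 38 40 39
f 39 40 41
f 39 41 21
f 40 18 42
f 40 42 41
f 41 42 43
f 41 43 21
f 42 18 44
f 42 44 43
f 43 44 45
f 43 45 21
f 44 18 46
f 44 46 45
f 45 46 47
f 45 47 21
f 46 18 19
f 46 19 47
f 47 19 20
f 47 20 21



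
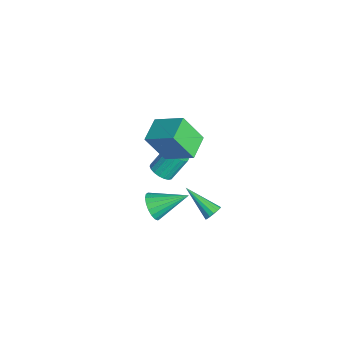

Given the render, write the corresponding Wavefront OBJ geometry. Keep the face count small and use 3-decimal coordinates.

v -2.354 1.912 -3.731
v -1.643 2.17 -3.803
v -1.874 3.166 -2.521
v -2.586 2.908 -2.449
v -1.82 2.382 -3.999
v -2.051 3.377 -2.717
v -2.103 2.5 -4.142
v -2.334 3.496 -2.86
v -2.436 2.502 -4.204
v -2.667 3.498 -2.921
v -2.752 2.387 -4.172
v -2.983 3.383 -2.889
v -2.99 2.178 -4.052
v -3.221 3.174 -2.77
v -3.102 1.917 -3.869
v -3.333 2.912 -2.587
v -3.066 1.654 -3.659
v -3.297 2.65 -2.377
v -2.889 1.443 -3.463
v -3.12 2.438 -2.181
v -2.606 1.324 -3.32
v -2.837 2.32 -2.038
v -2.273 1.322 -3.259
v -2.504 2.318 -1.976
v -1.957 1.437 -3.291
v -2.188 2.433 -2.008
v -1.719 1.646 -3.41
v -1.95 2.642 -2.128
v -1.607 1.908 -3.593
v -1.838 2.903 -2.311
v -0.053 0.941 -4.293
v 0.247 0.491 -3.549
v 0.333 2.859 -3.287
v 0.588 0.538 -3.77
v 0.802 0.665 -4.095
v 0.847 0.847 -4.459
v 0.713 1.047 -4.79
v 0.428 1.227 -5.023
v 0.047 1.349 -5.111
v -0.353 1.391 -5.037
v -0.694 1.344 -4.815
v -0.908 1.216 -4.49
v -0.953 1.035 -4.126
v -0.819 0.834 -3.795
v -0.534 0.655 -3.562
v -0.153 0.532 -3.475
v -0.536 2.294 1.223
v -0.808 1.251 2.968
v 0.558 3.598 2.173
v 0.287 2.556 3.918
v 0.713 1.464 0.922
v 0.442 0.422 2.667
v 1.808 2.769 1.872
v 1.536 1.726 3.617
v 3.25 3.501 -1.844
v 3.617 3.446 -1.438
v 1.85 2.339 -0.736
v 3.471 3.682 -1.374
v 3.266 3.87 -1.436
v 3.057 3.959 -1.607
v 2.899 3.925 -1.842
v 2.835 3.778 -2.077
v 2.883 3.556 -2.25
v 3.028 3.32 -2.314
v 3.233 3.133 -2.252
v 3.443 3.044 -2.08
v 3.6 3.078 -1.846
v 3.664 3.225 -1.611
f 2 1 5
f 2 5 3
f 3 5 6
f 3 6 4
f 5 1 7
f 5 7 6
f 6 7 8
f 6 8 4
f 7 1 9
f 7 9 8
f 8 9 10
f 8 10 4
f 9 1 11
f 9 11 10
f 10 11 12
f 10 12 4
f 11 1 13
f 11 13 12
f 12 13 14
f 12 14 4
f 13 1 15
f 13 15 14
f 14 15 16
f 14 16 4
f 15 1 17
f 15 17 16
f 16 17 18
f 16 18 4
f 17 1 19
f 17 19 18
f 18 19 20
f 18 20 4
f 19 1 21
f 19 21 20
f 20 21 22
f 20 22 4
f 21 1 23
f 21 23 22
f 22 23 24
f 22 24 4
f 23 1 25
f 23 25 24
f 24 25 26
f 24 26 4
f 25 1 27
f 25 27 26
f 26 27 28
f 26 28 4
f 27 1 29
f 27 29 28
f 28 29 30
f 28 30 4
f 29 1 2
f 29 2 30
f 30 2 3
f 30 3 4
f 32 31 34
f 32 34 33
f 34 31 35
f 34 35 33
f 35 31 36
f 35 36 33
f 36 31 37
f 36 37 33
f 37 31 38
f 37 38 33
f 38 31 39
f 38 39 33
f 39 31 40
f 39 40 33
f 40 31 41
f 40 41 33
f 41 31 42
f 41 42 33
f 42 31 43
f 42 43 33
f 43 31 44
f 43 44 33
f 44 31 45
f 44 45 33
f 45 31 46
f 45 46 33
f 46 31 32
f 46 32 33
f 48 50 47
f 51 48 47
f 47 50 49
f 49 51 47
f 48 54 50
f 52 48 51
f 52 54 48
f 50 54 49
f 53 51 49
f 49 54 53
f 53 52 51
f 54 52 53
f 56 55 58
f 56 58 57
f 58 55 59
f 58 59 57
f 59 55 60
f 59 60 57
f 60 55 61
f 60 61 57
f 61 55 62
f 61 62 57
f 62 55 63
f 62 63 57
f 63 55 64
f 63 64 57
f 64 55 65
f 64 65 57
f 65 55 66
f 65 66 57
f 66 55 67
f 66 67 57
f 67 55 68
f 67 68 57
f 68 55 56
f 68 56 57



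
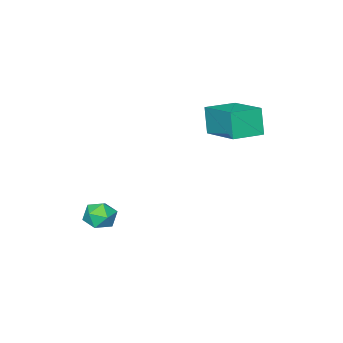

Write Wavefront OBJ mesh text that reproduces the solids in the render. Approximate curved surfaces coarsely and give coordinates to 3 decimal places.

v -1.953 -0.129 0.852
v -2.167 -0.504 2.173
v -1.465 1.834 1.488
v -1.68 1.458 2.809
v -0.54 -0.518 0.971
v -0.755 -0.894 2.292
v -0.053 1.444 1.607
v -0.267 1.069 2.928
v 2.987 -2.217 -3.029
v 3.75 -1.984 -2.975
v 3.37 -3.356 -3.505
v 4.133 -3.123 -3.451
v 3.709 -3.262 -2.788
v 3.473 -2.558 -2.493
v 3.647 -2.782 -3.987
v 3.411 -2.078 -3.692
v 4.158 -2.333 -3.567
v 4.196 -2.63 -2.826
v 2.924 -2.71 -3.654
v 2.962 -3.007 -2.913
f 2 4 1
f 5 2 1
f 1 4 3
f 3 5 1
f 2 8 4
f 6 2 5
f 6 8 2
f 4 8 3
f 7 5 3
f 3 8 7
f 7 6 5
f 8 6 7
f 9 20 14
f 9 14 10
f 9 10 16
f 9 16 19
f 9 19 20
f 10 14 18
f 14 20 13
f 20 19 11
f 19 16 15
f 16 10 17
f 12 18 13
f 12 13 11
f 12 11 15
f 12 15 17
f 12 17 18
f 13 18 14
f 11 13 20
f 15 11 19
f 17 15 16
f 18 17 10



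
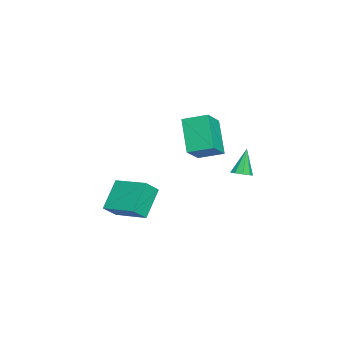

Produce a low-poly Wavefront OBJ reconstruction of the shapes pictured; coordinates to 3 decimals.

v 3.157 1.517 0.459
v 2.017 1.112 2.164
v 3.27 2.778 0.835
v 2.131 2.372 2.54
v 4.449 1.168 1.24
v 3.31 0.762 2.945
v 4.563 2.428 1.616
v 3.423 2.023 3.321
v 0.083 -2.939 -4.678
v 0.767 -3.457 -4.006
v -1.052 -2.496 -3.181
v -0.368 -3.014 -2.509
v 1.088 -1.266 -4.411
v 1.772 -1.784 -3.739
v -0.047 -0.823 -2.914
v 0.637 -1.341 -2.242
v 2.506 3.491 -0.705
v 3.016 3.618 -0.542
v 1.994 3.689 0.745
v 2.833 3.929 -0.649
v 2.498 4.035 -0.782
v 2.166 3.886 -0.879
v 1.993 3.552 -0.894
v 2.061 3.189 -0.821
v 2.336 2.968 -0.693
v 2.691 2.99 -0.571
v 2.96 3.247 -0.511
f 2 4 1
f 5 2 1
f 1 4 3
f 3 5 1
f 2 8 4
f 6 2 5
f 6 8 2
f 4 8 3
f 7 5 3
f 3 8 7
f 7 6 5
f 8 6 7
f 10 12 9
f 13 10 9
f 9 12 11
f 11 13 9
f 10 16 12
f 14 10 13
f 14 16 10
f 12 16 11
f 15 13 11
f 11 16 15
f 15 14 13
f 16 14 15
f 18 17 20
f 18 20 19
f 20 17 21
f 20 21 19
f 21 17 22
f 21 22 19
f 22 17 23
f 22 23 19
f 23 17 24
f 23 24 19
f 24 17 25
f 24 25 19
f 25 17 26
f 25 26 19
f 26 17 27
f 26 27 19
f 27 17 18
f 27 18 19



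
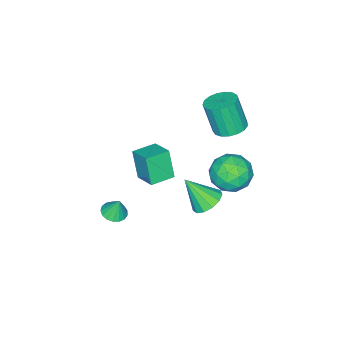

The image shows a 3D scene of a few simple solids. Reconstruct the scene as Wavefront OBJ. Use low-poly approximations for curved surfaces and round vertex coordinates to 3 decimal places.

v 3.959 -0.994 -2.717
v 4.615 -0.923 -2.715
v 3.921 -0.686 -1.683
v 4.508 -0.639 -2.803
v 4.276 -0.436 -2.872
v 3.971 -0.361 -2.905
v 3.663 -0.431 -2.895
v 3.423 -0.63 -2.845
v 3.306 -0.912 -2.765
v 3.338 -1.213 -2.675
v 3.512 -1.464 -2.594
v 3.789 -1.607 -2.541
v 4.105 -1.609 -2.529
v 4.387 -1.471 -2.56
v 4.571 -1.223 -2.627
v -0.225 1.412 -3.922
v 0.411 1.013 -4.399
v 0.205 0.348 -2.458
v 0.627 1.407 -4.176
v 0.573 1.802 -3.873
v 0.265 2.074 -3.585
v -0.198 2.135 -3.404
v -0.671 1.967 -3.387
v -1.001 1.623 -3.54
v -1.086 1.211 -3.815
v -0.897 0.864 -4.123
v -0.495 0.69 -4.367
v -0.007 0.746 -4.47
v -0.215 -1.414 -3.076
v -0.493 -1.958 -1.522
v 0.224 -0.246 -2.588
v -0.053 -0.79 -1.034
v 0.993 -1.89 -3.026
v 0.716 -2.434 -1.472
v 1.433 -0.722 -2.538
v 1.155 -1.266 -0.984
v -1.749 2.718 -2.629
v -1.156 1.923 -2.013
v -2.564 1.337 -3.627
v -1.971 0.542 -3.011
v -2.816 1.165 -2.5
v -2.312 2.019 -1.884
v -1.408 1.241 -3.756
v -0.904 2.095 -3.14
v -0.945 1.011 -2.71
v -1.816 0.964 -1.933
v -1.904 2.296 -3.707
v -2.775 2.249 -2.93
v -1.381 2.442 -2.234
v -2.339 0.818 -3.406
v -2.836 1.184 -3.106
v -2.487 0.717 -2.744
v -2.06 2.498 -2.158
v -1.712 2.031 -1.796
v -2.688 1.585 -2.082
v -2.008 1.229 -3.844
v -1.66 0.762 -3.482
v -1.233 2.543 -2.896
v -0.884 2.076 -2.534
v -1.032 1.675 -3.558
v -0.909 1.438 -2.281
v -1.388 0.627 -2.867
v -1.057 1.038 -3.306
v -0.761 1.539 -2.943
v -1.42 1.411 -1.825
v -1.899 0.599 -2.411
v -2.396 0.965 -2.111
v -2.1 1.467 -1.749
v -1.296 0.874 -2.234
v -1.821 2.661 -3.229
v -2.3 1.849 -3.815
v -1.62 1.793 -3.891
v -1.324 2.295 -3.529
v -2.332 2.633 -2.773
v -2.811 1.822 -3.359
v -2.959 1.721 -2.697
v -2.663 2.222 -2.334
v -2.424 2.386 -3.406
v -2.518 1.069 -0.012
v -1.643 1.161 0.012
v -1.627 0.543 1.777
v -2.502 0.451 1.752
v -1.787 1.534 0.144
v -1.772 0.916 1.909
v -2.099 1.801 0.24
v -2.084 1.182 2.005
v -2.507 1.9 0.279
v -2.491 1.281 2.043
v -2.917 1.808 0.25
v -2.901 1.19 2.015
v -3.236 1.547 0.162
v -3.22 0.929 1.926
v -3.39 1.177 0.033
v -3.374 0.559 1.798
v -3.344 0.782 -0.106
v -3.329 0.164 1.659
v -3.109 0.453 -0.223
v -3.094 -0.166 1.542
v -2.739 0.265 -0.292
v -2.724 -0.354 1.472
v -2.318 0.261 -0.297
v -2.302 -0.357 1.467
v -1.942 0.442 -0.237
v -1.927 -0.176 1.528
v -1.699 0.767 -0.125
v -1.683 0.149 1.639
f 2 1 4
f 2 4 3
f 4 1 5
f 4 5 3
f 5 1 6
f 5 6 3
f 6 1 7
f 6 7 3
f 7 1 8
f 7 8 3
f 8 1 9
f 8 9 3
f 9 1 10
f 9 10 3
f 10 1 11
f 10 11 3
f 11 1 12
f 11 12 3
f 12 1 13
f 12 13 3
f 13 1 14
f 13 14 3
f 14 1 15
f 14 15 3
f 15 1 2
f 15 2 3
f 17 16 19
f 17 19 18
f 19 16 20
f 19 20 18
f 20 16 21
f 20 21 18
f 21 16 22
f 21 22 18
f 22 16 23
f 22 23 18
f 23 16 24
f 23 24 18
f 24 16 25
f 24 25 18
f 25 16 26
f 25 26 18
f 26 16 27
f 26 27 18
f 27 16 28
f 27 28 18
f 28 16 17
f 28 17 18
f 30 32 29
f 33 30 29
f 29 32 31
f 31 33 29
f 30 36 32
f 34 30 33
f 34 36 30
f 32 36 31
f 35 33 31
f 31 36 35
f 35 34 33
f 36 34 35
f 37 74 53
f 74 48 77
f 53 77 42
f 74 77 53
f 37 53 49
f 53 42 54
f 49 54 38
f 53 54 49
f 37 49 58
f 49 38 59
f 58 59 44
f 49 59 58
f 37 58 70
f 58 44 73
f 70 73 47
f 58 73 70
f 37 70 74
f 70 47 78
f 74 78 48
f 70 78 74
f 38 54 65
f 54 42 68
f 65 68 46
f 54 68 65
f 42 77 55
f 77 48 76
f 55 76 41
f 77 76 55
f 48 78 75
f 78 47 71
f 75 71 39
f 78 71 75
f 47 73 72
f 73 44 60
f 72 60 43
f 73 60 72
f 44 59 64
f 59 38 61
f 64 61 45
f 59 61 64
f 40 66 52
f 66 46 67
f 52 67 41
f 66 67 52
f 40 52 50
f 52 41 51
f 50 51 39
f 52 51 50
f 40 50 57
f 50 39 56
f 57 56 43
f 50 56 57
f 40 57 62
f 57 43 63
f 62 63 45
f 57 63 62
f 40 62 66
f 62 45 69
f 66 69 46
f 62 69 66
f 41 67 55
f 67 46 68
f 55 68 42
f 67 68 55
f 39 51 75
f 51 41 76
f 75 76 48
f 51 76 75
f 43 56 72
f 56 39 71
f 72 71 47
f 56 71 72
f 45 63 64
f 63 43 60
f 64 60 44
f 63 60 64
f 46 69 65
f 69 45 61
f 65 61 38
f 69 61 65
f 80 79 83
f 80 83 81
f 81 83 84
f 81 84 82
f 83 79 85
f 83 85 84
f 84 85 86
f 84 86 82
f 85 79 87
f 85 87 86
f 86 87 88
f 86 88 82
f 87 79 89
f 87 89 88
f 88 89 90
f 88 90 82
f 89 79 91
f 89 91 90
f 90 91 92
f 90 92 82
f 91 79 93
f 91 93 92
f 92 93 94
f 92 94 82
f 93 79 95
f 93 95 94
f 94 95 96
f 94 96 82
f 95 79 97
f 95 97 96
f 96 97 98
f 96 98 82
f 97 79 99
f 97 99 98
f 98 99 100
f 98 100 82
f 99 79 101
f 99 101 100
f 100 101 102
f 100 102 82
f 101 79 103
f 101 103 102
f 102 103 104
f 102 104 82
f 103 79 105
f 103 105 104
f 104 105 106
f 104 106 82
f 105 79 80
f 105 80 106
f 106 80 81
f 106 81 82



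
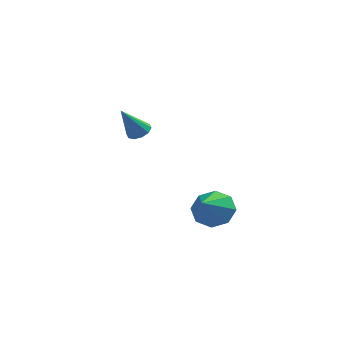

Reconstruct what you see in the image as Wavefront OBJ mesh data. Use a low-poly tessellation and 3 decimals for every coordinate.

v -2.317 1.447 2.16
v -1.99 1.746 2.452
v -2.823 0.793 3.4
v -2.273 1.907 2.421
v -2.573 1.892 2.29
v -2.775 1.708 2.11
v -2.802 1.424 1.949
v -2.644 1.149 1.869
v -2.36 0.987 1.9
v -2.06 1.002 2.03
v -1.858 1.186 2.211
v -1.831 1.471 2.371
v 1.754 -2.884 0.353
v 2.31 -2.57 0.898
v 1.666 -4.176 1.187
v 1.703 -2.427 1.055
v 1.126 -2.552 0.801
v 0.916 -2.872 0.284
v 1.197 -3.199 -0.192
v 1.804 -3.342 -0.35
v 2.381 -3.217 -0.096
v 2.591 -2.897 0.421
f 2 1 4
f 2 4 3
f 4 1 5
f 4 5 3
f 5 1 6
f 5 6 3
f 6 1 7
f 6 7 3
f 7 1 8
f 7 8 3
f 8 1 9
f 8 9 3
f 9 1 10
f 9 10 3
f 10 1 11
f 10 11 3
f 11 1 12
f 11 12 3
f 12 1 2
f 12 2 3
f 14 13 16
f 14 16 15
f 16 13 17
f 16 17 15
f 17 13 18
f 17 18 15
f 18 13 19
f 18 19 15
f 19 13 20
f 19 20 15
f 20 13 21
f 20 21 15
f 21 13 22
f 21 22 15
f 22 13 14
f 22 14 15



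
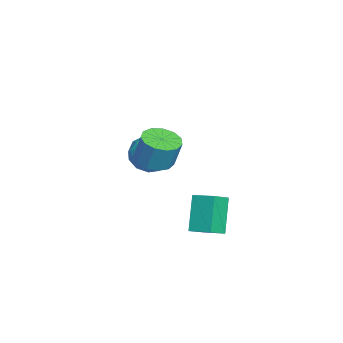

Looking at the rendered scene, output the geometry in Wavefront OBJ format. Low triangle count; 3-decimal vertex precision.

v 3.546 0.909 -4.281
v 2.446 0.987 -2.601
v 4.082 1.927 -3.978
v 2.983 2.005 -2.297
v 4.357 0.315 -3.723
v 3.258 0.393 -2.042
v 4.894 1.333 -3.419
v 3.794 1.411 -1.739
v 2.065 -1.454 -0.474
v 2.959 -1.158 -0.708
v 3.208 -0.77 0.741
v 2.315 -1.066 0.974
v 2.632 -0.724 -0.768
v 2.882 -0.336 0.681
v 2.126 -0.522 -0.734
v 2.375 -0.133 0.714
v 1.6 -0.616 -0.619
v 1.849 -0.227 0.83
v 1.222 -0.976 -0.457
v 1.471 -0.587 0.991
v 1.111 -1.488 -0.301
v 1.361 -1.099 1.147
v 1.304 -1.989 -0.2
v 1.554 -1.601 1.249
v 1.738 -2.321 -0.185
v 1.988 -1.932 1.263
v 2.276 -2.377 -0.263
v 2.526 -1.989 1.185
v 2.747 -2.141 -0.408
v 2.997 -1.752 1.041
v 3.002 -1.686 -0.573
v 3.251 -1.298 0.875
v -2.082 -0.903 -1.938
v -1.216 -1.419 -1.289
v -2.144 -2.461 -3.091
v -1.278 -2.977 -2.442
v -2.369 -2.821 -1.97
v -2.33 -1.858 -1.257
v -1.03 -2.022 -3.123
v -0.991 -1.059 -2.41
v -0.565 -2.11 -2.021
v -1.393 -2.604 -1.309
v -1.967 -1.276 -3.071
v -2.795 -1.77 -2.359
v -1.643 -1.024 -1.512
v -1.717 -2.856 -2.868
v -2.358 -2.764 -2.591
v -1.849 -3.067 -2.209
v -2.298 -1.283 -1.493
v -1.789 -1.586 -1.112
v -2.467 -2.41 -1.513
v -1.571 -2.294 -3.268
v -1.062 -2.597 -2.887
v -1.511 -0.813 -2.171
v -1.002 -1.116 -1.789
v -0.893 -1.47 -2.867
v -0.752 -1.734 -1.561
v -0.789 -2.649 -2.239
v -0.643 -2.088 -2.639
v -0.62 -1.522 -2.22
v -1.238 -2.024 -1.142
v -1.275 -2.94 -1.821
v -1.917 -2.848 -1.543
v -1.894 -2.282 -1.124
v -0.856 -2.43 -1.573
v -2.085 -0.94 -2.559
v -2.122 -1.856 -3.238
v -1.466 -1.598 -3.256
v -1.443 -1.032 -2.837
v -2.571 -1.231 -2.141
v -2.608 -2.146 -2.819
v -2.74 -2.358 -2.16
v -2.717 -1.792 -1.741
v -2.504 -1.45 -2.807
f 2 4 1
f 5 2 1
f 1 4 3
f 3 5 1
f 2 8 4
f 6 2 5
f 6 8 2
f 4 8 3
f 7 5 3
f 3 8 7
f 7 6 5
f 8 6 7
f 10 9 13
f 10 13 11
f 11 13 14
f 11 14 12
f 13 9 15
f 13 15 14
f 14 15 16
f 14 16 12
f 15 9 17
f 15 17 16
f 16 17 18
f 16 18 12
f 17 9 19
f 17 19 18
f 18 19 20
f 18 20 12
f 19 9 21
f 19 21 20
f 20 21 22
f 20 22 12
f 21 9 23
f 21 23 22
f 22 23 24
f 22 24 12
f 23 9 25
f 23 25 24
f 24 25 26
f 24 26 12
f 25 9 27
f 25 27 26
f 26 27 28
f 26 28 12
f 27 9 29
f 27 29 28
f 28 29 30
f 28 30 12
f 29 9 31
f 29 31 30
f 30 31 32
f 30 32 12
f 31 9 10
f 31 10 32
f 32 10 11
f 32 11 12
f 33 70 49
f 70 44 73
f 49 73 38
f 70 73 49
f 33 49 45
f 49 38 50
f 45 50 34
f 49 50 45
f 33 45 54
f 45 34 55
f 54 55 40
f 45 55 54
f 33 54 66
f 54 40 69
f 66 69 43
f 54 69 66
f 33 66 70
f 66 43 74
f 70 74 44
f 66 74 70
f 34 50 61
f 50 38 64
f 61 64 42
f 50 64 61
f 38 73 51
f 73 44 72
f 51 72 37
f 73 72 51
f 44 74 71
f 74 43 67
f 71 67 35
f 74 67 71
f 43 69 68
f 69 40 56
f 68 56 39
f 69 56 68
f 40 55 60
f 55 34 57
f 60 57 41
f 55 57 60
f 36 62 48
f 62 42 63
f 48 63 37
f 62 63 48
f 36 48 46
f 48 37 47
f 46 47 35
f 48 47 46
f 36 46 53
f 46 35 52
f 53 52 39
f 46 52 53
f 36 53 58
f 53 39 59
f 58 59 41
f 53 59 58
f 36 58 62
f 58 41 65
f 62 65 42
f 58 65 62
f 37 63 51
f 63 42 64
f 51 64 38
f 63 64 51
f 35 47 71
f 47 37 72
f 71 72 44
f 47 72 71
f 39 52 68
f 52 35 67
f 68 67 43
f 52 67 68
f 41 59 60
f 59 39 56
f 60 56 40
f 59 56 60
f 42 65 61
f 65 41 57
f 61 57 34
f 65 57 61



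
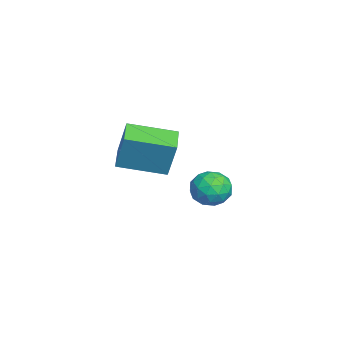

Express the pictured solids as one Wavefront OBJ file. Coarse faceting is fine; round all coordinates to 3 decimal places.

v 0.74 -0.348 2.697
v 1.079 0.025 4.321
v 0.677 1.632 2.255
v 1.016 2.005 3.879
v 1.984 -0.365 2.441
v 2.323 0.008 4.065
v 1.921 1.615 1.999
v 2.26 1.988 3.623
v -3.342 3.913 -1.909
v -2.574 3.908 -1.339
v -3.686 2.472 -1.461
v -2.918 2.467 -0.891
v -3.665 3.027 -0.682
v -3.453 3.918 -0.959
v -2.807 2.462 -1.841
v -2.595 3.353 -2.118
v -2.244 3.011 -1.297
v -2.774 3.36 -0.58
v -3.486 3.02 -2.22
v -4.016 3.369 -1.503
v -2.928 4.037 -1.663
v -3.332 2.343 -1.137
v -3.771 2.672 -1.014
v -3.319 2.669 -0.679
v -3.444 4.043 -1.44
v -2.993 4.04 -1.105
v -3.634 3.522 -0.719
v -3.267 2.34 -1.695
v -2.816 2.337 -1.36
v -2.941 3.711 -2.121
v -2.489 3.708 -1.786
v -2.626 2.858 -2.081
v -2.283 3.507 -1.303
v -2.484 2.66 -1.04
v -2.419 2.657 -1.598
v -2.295 3.181 -1.761
v -2.594 3.712 -0.882
v -2.796 2.865 -0.619
v -3.235 3.194 -0.496
v -3.11 3.718 -0.659
v -2.4 3.185 -0.857
v -3.464 3.515 -2.181
v -3.666 2.668 -1.918
v -3.15 2.662 -2.141
v -3.025 3.186 -2.304
v -3.776 3.72 -1.76
v -3.977 2.873 -1.497
v -3.965 3.199 -1.039
v -3.841 3.723 -1.202
v -3.86 3.195 -1.943
f 2 4 1
f 5 2 1
f 1 4 3
f 3 5 1
f 2 8 4
f 6 2 5
f 6 8 2
f 4 8 3
f 7 5 3
f 3 8 7
f 7 6 5
f 8 6 7
f 9 46 25
f 46 20 49
f 25 49 14
f 46 49 25
f 9 25 21
f 25 14 26
f 21 26 10
f 25 26 21
f 9 21 30
f 21 10 31
f 30 31 16
f 21 31 30
f 9 30 42
f 30 16 45
f 42 45 19
f 30 45 42
f 9 42 46
f 42 19 50
f 46 50 20
f 42 50 46
f 10 26 37
f 26 14 40
f 37 40 18
f 26 40 37
f 14 49 27
f 49 20 48
f 27 48 13
f 49 48 27
f 20 50 47
f 50 19 43
f 47 43 11
f 50 43 47
f 19 45 44
f 45 16 32
f 44 32 15
f 45 32 44
f 16 31 36
f 31 10 33
f 36 33 17
f 31 33 36
f 12 38 24
f 38 18 39
f 24 39 13
f 38 39 24
f 12 24 22
f 24 13 23
f 22 23 11
f 24 23 22
f 12 22 29
f 22 11 28
f 29 28 15
f 22 28 29
f 12 29 34
f 29 15 35
f 34 35 17
f 29 35 34
f 12 34 38
f 34 17 41
f 38 41 18
f 34 41 38
f 13 39 27
f 39 18 40
f 27 40 14
f 39 40 27
f 11 23 47
f 23 13 48
f 47 48 20
f 23 48 47
f 15 28 44
f 28 11 43
f 44 43 19
f 28 43 44
f 17 35 36
f 35 15 32
f 36 32 16
f 35 32 36
f 18 41 37
f 41 17 33
f 37 33 10
f 41 33 37



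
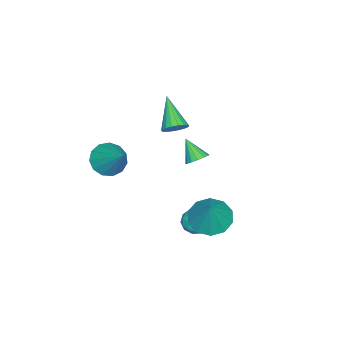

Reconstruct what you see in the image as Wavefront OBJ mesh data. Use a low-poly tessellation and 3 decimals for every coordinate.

v 2.991 2.282 0.758
v 3.856 2.663 0.215
v 3.849 2.618 2.362
v 3.439 3.179 0.331
v 2.85 3.353 0.609
v 2.316 3.117 0.944
v 2.039 2.563 1.209
v 2.126 1.901 1.3
v 2.543 1.385 1.185
v 3.132 1.212 0.907
v 3.666 1.447 0.571
v 3.943 2.002 0.307
v 2.172 1.183 0.167
v 2.5 1.716 0.611
v 3.12 1.264 -0.631
v 3.448 1.797 -0.187
v 3.403 1.07 0.055
v 2.818 1.02 0.548
v 2.802 1.96 -0.568
v 2.217 1.91 -0.075
v 2.89 2.196 0.157
v 3.262 1.646 0.542
v 2.358 1.334 -0.562
v 2.73 0.784 -0.177
v 2.253 1.442 0.459
v 3.367 1.538 -0.479
v 3.341 1.11 -0.337
v 3.534 1.423 -0.076
v 2.439 1.033 0.422
v 2.633 1.346 0.683
v 3.163 0.967 0.356
v 2.987 1.634 -0.703
v 3.181 1.947 -0.442
v 2.086 1.557 0.056
v 2.279 1.87 0.317
v 2.457 2.013 -0.376
v 2.675 2.038 0.453
v 3.232 2.085 -0.016
v 2.853 2.181 -0.24
v 2.508 2.152 0.05
v 2.894 1.714 0.68
v 3.451 1.762 0.21
v 3.424 1.335 0.353
v 3.08 1.305 0.643
v 3.123 1.997 0.412
v 2.169 1.218 -0.23
v 2.726 1.266 -0.7
v 2.54 1.675 -0.663
v 2.196 1.645 -0.373
v 2.388 0.895 -0.004
v 2.945 0.942 -0.473
v 3.112 0.828 -0.07
v 2.767 0.799 0.22
v 2.497 0.983 -0.432
v -1.033 -0.027 1.032
v -0.576 0.175 1.433
v -1.507 -0.853 1.988
v -0.831 0.38 1.483
v -1.141 0.476 1.413
v -1.421 0.437 1.24
v -1.597 0.274 1.012
v -1.622 0.031 0.789
v -1.489 -0.228 0.631
v -1.234 -0.433 0.581
v -0.925 -0.53 0.651
v -0.644 -0.491 0.824
v -0.468 -0.328 1.052
v -0.443 -0.084 1.275
v -2.577 -1.861 1.645
v -2.021 -2.105 2.012
v -3.843 -2.859 2.895
v -2.089 -1.834 2.16
v -2.254 -1.568 2.205
v -2.483 -1.361 2.14
v -2.731 -1.252 1.976
v -2.948 -1.264 1.747
v -3.092 -1.394 1.497
v -3.134 -1.616 1.277
v -3.066 -1.887 1.13
v -2.901 -2.153 1.084
v -2.672 -2.361 1.15
v -2.424 -2.47 1.313
v -2.207 -2.458 1.542
v -2.063 -2.328 1.792
v 0.785 -3.95 1.164
v 1.286 -3.494 0.442
v 1.775 -2.67 2.656
v 0.813 -3.207 0.51
v 0.33 -3.156 0.785
v -0.007 -3.357 1.181
v -0.093 -3.746 1.572
v 0.1 -4.199 1.833
v 0.51 -4.574 1.882
v 1.008 -4.75 1.703
v 1.436 -4.672 1.352
v 1.656 -4.365 0.943
v 1.601 -3.926 0.603
f 2 1 4
f 2 4 3
f 4 1 5
f 4 5 3
f 5 1 6
f 5 6 3
f 6 1 7
f 6 7 3
f 7 1 8
f 7 8 3
f 8 1 9
f 8 9 3
f 9 1 10
f 9 10 3
f 10 1 11
f 10 11 3
f 11 1 12
f 11 12 3
f 12 1 2
f 12 2 3
f 13 50 29
f 50 24 53
f 29 53 18
f 50 53 29
f 13 29 25
f 29 18 30
f 25 30 14
f 29 30 25
f 13 25 34
f 25 14 35
f 34 35 20
f 25 35 34
f 13 34 46
f 34 20 49
f 46 49 23
f 34 49 46
f 13 46 50
f 46 23 54
f 50 54 24
f 46 54 50
f 14 30 41
f 30 18 44
f 41 44 22
f 30 44 41
f 18 53 31
f 53 24 52
f 31 52 17
f 53 52 31
f 24 54 51
f 54 23 47
f 51 47 15
f 54 47 51
f 23 49 48
f 49 20 36
f 48 36 19
f 49 36 48
f 20 35 40
f 35 14 37
f 40 37 21
f 35 37 40
f 16 42 28
f 42 22 43
f 28 43 17
f 42 43 28
f 16 28 26
f 28 17 27
f 26 27 15
f 28 27 26
f 16 26 33
f 26 15 32
f 33 32 19
f 26 32 33
f 16 33 38
f 33 19 39
f 38 39 21
f 33 39 38
f 16 38 42
f 38 21 45
f 42 45 22
f 38 45 42
f 17 43 31
f 43 22 44
f 31 44 18
f 43 44 31
f 15 27 51
f 27 17 52
f 51 52 24
f 27 52 51
f 19 32 48
f 32 15 47
f 48 47 23
f 32 47 48
f 21 39 40
f 39 19 36
f 40 36 20
f 39 36 40
f 22 45 41
f 45 21 37
f 41 37 14
f 45 37 41
f 56 55 58
f 56 58 57
f 58 55 59
f 58 59 57
f 59 55 60
f 59 60 57
f 60 55 61
f 60 61 57
f 61 55 62
f 61 62 57
f 62 55 63
f 62 63 57
f 63 55 64
f 63 64 57
f 64 55 65
f 64 65 57
f 65 55 66
f 65 66 57
f 66 55 67
f 66 67 57
f 67 55 68
f 67 68 57
f 68 55 56
f 68 56 57
f 70 69 72
f 70 72 71
f 72 69 73
f 72 73 71
f 73 69 74
f 73 74 71
f 74 69 75
f 74 75 71
f 75 69 76
f 75 76 71
f 76 69 77
f 76 77 71
f 77 69 78
f 77 78 71
f 78 69 79
f 78 79 71
f 79 69 80
f 79 80 71
f 80 69 81
f 80 81 71
f 81 69 82
f 81 82 71
f 82 69 83
f 82 83 71
f 83 69 84
f 83 84 71
f 84 69 70
f 84 70 71
f 86 85 88
f 86 88 87
f 88 85 89
f 88 89 87
f 89 85 90
f 89 90 87
f 90 85 91
f 90 91 87
f 91 85 92
f 91 92 87
f 92 85 93
f 92 93 87
f 93 85 94
f 93 94 87
f 94 85 95
f 94 95 87
f 95 85 96
f 95 96 87
f 96 85 97
f 96 97 87
f 97 85 86
f 97 86 87



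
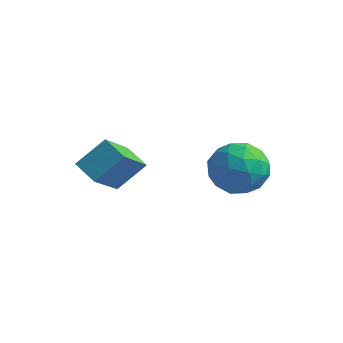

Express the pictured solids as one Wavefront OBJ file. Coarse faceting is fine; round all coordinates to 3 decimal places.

v 0.592 -0.526 -3.233
v 1.087 0.179 -3.696
v 1.753 -0.639 -2.164
v 2.248 0.066 -2.627
v 1.42 0.28 -2.152
v 0.703 0.35 -2.813
v 2.137 -0.81 -3.047
v 1.42 -0.74 -3.708
v 2.042 0.004 -3.581
v 1.599 0.677 -3.028
v 1.241 -1.137 -2.832
v 0.798 -0.464 -2.279
v 0.738 -0.164 -3.558
v 2.102 -0.296 -2.302
v 1.616 -0.171 -2.023
v 1.907 0.244 -2.295
v 0.512 -0.063 -3.039
v 0.802 0.351 -3.311
v 0.998 0.411 -2.404
v 2.038 -0.811 -2.549
v 2.328 -0.397 -2.821
v 0.933 -0.704 -3.565
v 1.224 -0.289 -3.837
v 1.842 -0.871 -3.456
v 1.59 0.148 -3.763
v 2.272 0.081 -3.134
v 2.207 -0.434 -3.381
v 1.785 -0.393 -3.77
v 1.329 0.544 -3.438
v 2.012 0.477 -2.809
v 1.525 0.603 -2.531
v 1.103 0.644 -2.919
v 1.891 0.441 -3.37
v 0.828 -0.937 -3.051
v 1.511 -1.004 -2.422
v 1.737 -1.104 -2.941
v 1.315 -1.063 -3.329
v 0.568 -0.541 -2.726
v 1.25 -0.608 -2.097
v 1.055 -0.067 -2.09
v 0.633 -0.026 -2.479
v 0.949 -0.901 -2.49
v -2.452 -1.589 -3.581
v -2.389 -2.928 -2.38
v -1.89 -0.859 -2.797
v -1.826 -2.198 -1.596
v -1.674 -1.842 -3.904
v -1.61 -3.181 -2.703
v -1.111 -1.112 -3.12
v -1.048 -2.451 -1.919
f 1 38 17
f 38 12 41
f 17 41 6
f 38 41 17
f 1 17 13
f 17 6 18
f 13 18 2
f 17 18 13
f 1 13 22
f 13 2 23
f 22 23 8
f 13 23 22
f 1 22 34
f 22 8 37
f 34 37 11
f 22 37 34
f 1 34 38
f 34 11 42
f 38 42 12
f 34 42 38
f 2 18 29
f 18 6 32
f 29 32 10
f 18 32 29
f 6 41 19
f 41 12 40
f 19 40 5
f 41 40 19
f 12 42 39
f 42 11 35
f 39 35 3
f 42 35 39
f 11 37 36
f 37 8 24
f 36 24 7
f 37 24 36
f 8 23 28
f 23 2 25
f 28 25 9
f 23 25 28
f 4 30 16
f 30 10 31
f 16 31 5
f 30 31 16
f 4 16 14
f 16 5 15
f 14 15 3
f 16 15 14
f 4 14 21
f 14 3 20
f 21 20 7
f 14 20 21
f 4 21 26
f 21 7 27
f 26 27 9
f 21 27 26
f 4 26 30
f 26 9 33
f 30 33 10
f 26 33 30
f 5 31 19
f 31 10 32
f 19 32 6
f 31 32 19
f 3 15 39
f 15 5 40
f 39 40 12
f 15 40 39
f 7 20 36
f 20 3 35
f 36 35 11
f 20 35 36
f 9 27 28
f 27 7 24
f 28 24 8
f 27 24 28
f 10 33 29
f 33 9 25
f 29 25 2
f 33 25 29
f 44 46 43
f 47 44 43
f 43 46 45
f 45 47 43
f 44 50 46
f 48 44 47
f 48 50 44
f 46 50 45
f 49 47 45
f 45 50 49
f 49 48 47
f 50 48 49

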